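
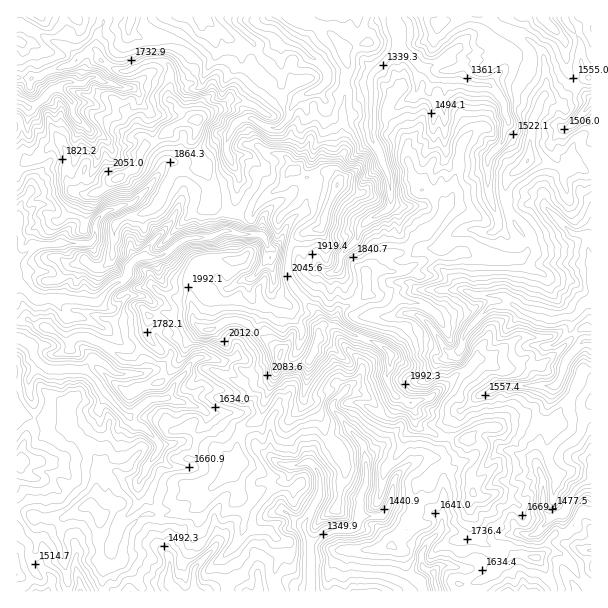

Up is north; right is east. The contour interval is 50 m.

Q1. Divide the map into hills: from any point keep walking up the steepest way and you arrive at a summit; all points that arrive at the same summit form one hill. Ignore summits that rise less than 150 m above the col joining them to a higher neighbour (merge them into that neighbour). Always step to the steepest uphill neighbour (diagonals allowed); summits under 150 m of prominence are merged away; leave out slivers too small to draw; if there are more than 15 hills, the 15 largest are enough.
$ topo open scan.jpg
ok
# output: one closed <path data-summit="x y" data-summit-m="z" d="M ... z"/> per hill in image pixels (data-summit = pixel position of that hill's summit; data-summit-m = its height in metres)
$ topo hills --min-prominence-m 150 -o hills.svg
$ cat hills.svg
<path data-summit="314 353" data-summit-m="2390" d="M591 16l-387 1 24 21 17 11 18 3 7-3 12-12 4 2-4 8 0 37-14 12-15 23 13 8 12 1 4-2 7-9 3-12 8-9 2 0 6 13 13-1 4-9-6-10 7-8 1-3 3 2 9 2 30 2 3 8-2 40 20 47 1 25-5 7-15 7-10 9-5 13-14 15-2 11-7 6-27-1-6-7-2-9-4-3-18-4 16-30-11-14-9 2-8 10-3 19-16 0-21-5-11 6-28 4-23 16-19 0-6 3-7-11 0-9-4-15-9-14-7 0-12 8-2 6 0 12-9 8-24-2 3-17-11-15-7-5-10 0-22 14 1 373 575-1z"/><path data-summit="197 120" data-summit-m="2179" d="M203 16l-36 0-7 7-6 15-4 3 2 28-17 17-13 2-9-4-11-2-6-4-6 0-7 6-17-2-7 6-9 3-8 9-14 8 0 12-12 6 1 92 21-13 10 0 7 5 11 15 0 9-4 8 25 2 9-8 0-12 2-6 12-8 7 0 9 14 4 15 0 9 7 11 6-3 19 0 23-16 28-4 16-6 11-53-14-27 2-13 4-9 8-8 12 0 16-24 14-12 0-37 4-8-4-2-12 12-7 3-18-3-17-11z"/><path data-summit="338 185" data-summit-m="2202" d="M327 78l-1 3-7 8 6 10-4 9-13 1-6-13-2 0-8 9-3 12-11 11-12-1-15-9-11 2-8 8-4 9-2 13 14 27-11 53 16 5 16 0 3-19 8-10 9-2 11 14-16 30 18 4 4 3 2 9 6 7 27 1 7-6 2-11 14-15 5-13 29-20 1-18-5-19-16-38 0-48-10-2-21 0-9-2z"/>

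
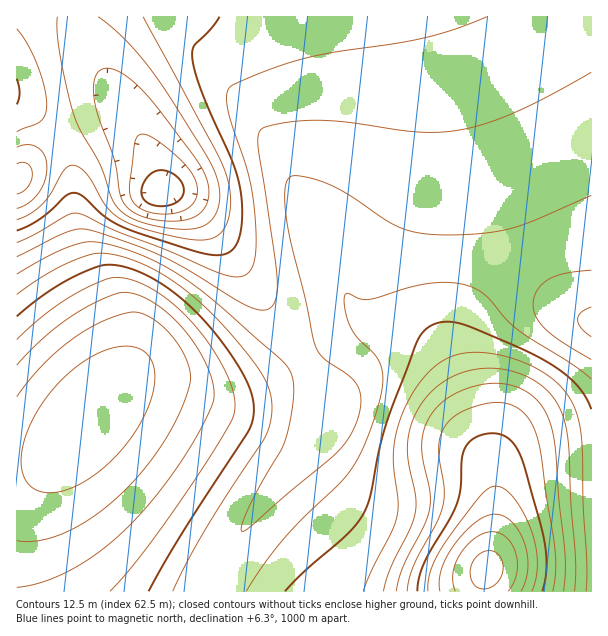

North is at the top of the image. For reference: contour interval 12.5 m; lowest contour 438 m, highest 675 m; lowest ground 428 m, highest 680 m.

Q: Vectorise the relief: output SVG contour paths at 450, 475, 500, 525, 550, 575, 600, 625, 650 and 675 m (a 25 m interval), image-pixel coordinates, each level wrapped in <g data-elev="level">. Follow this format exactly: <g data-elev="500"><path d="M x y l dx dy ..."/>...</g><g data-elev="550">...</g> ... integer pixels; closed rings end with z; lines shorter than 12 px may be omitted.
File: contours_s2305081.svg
<g data-elev="450"><path d="M155 213l-11-3-7-4-5-5-2-7 0-11 4-39 3-7 4-3 6 1 8 4 22 18 14 15 6 14 0 8-2 6-8 9-14 5z"/></g><g data-elev="475"><path d="M17 147l10-2 11 3 6 7 3 12-2 13-6 12-10 11-12 5"/><path d="M98 17l25 21 26 29 22 32 40 65 7 19 1 18-5 15-10 10-9 2-10 1-32-4-22-7-9-6-6-6-6-11-10-30-19-34-8-18-13-60-3-21 0-15"/></g><g data-elev="500"><path d="M17 104l3-11-3-14"/><path d="M220 17l-10 13-16 15-1 5-1 7 3 15 6 18 30 69 8 26 3 19 0 20-3 15-6 10-11 6-15-1-72-22-27-13-24-22-9-4-9 2-17 17-12 9-20 10"/></g><g data-elev="525"><path d="M591 337l-10-10-3-7 3-8 10-5"/><path d="M591 72l-43 24-33 16-29 11-27 7-21 2-21 0-70-10-30-2-32 3-18 3-6 3-3 6 0 12 17 108 2 27-2 18-3 6-5 3-9 1-13-5-59-36-29-15-31-12-37-12-11-1-12 3-49 25"/></g><g data-elev="550"><path d="M173 591l14-30 19-32 61-95 4-14 1-15-2-13-6-14-10-16-19-23-37-39-35-25-16-9-18-7-24-6-9 0-9 2-34 15-36 24"/><path d="M591 379l-20-16-53-33-11-10-21-24-16-10-18-3-23 0-19 4-42 13-8-1-13-6-3 4 0 8 6 21 7 12 19 18 6 13 1 9-1 12-8 30-12 31-12 20-12 14-33 31-20 21-21 27-18 27"/></g><g data-elev="575"><path d="M110 591l24-26 28-38 38-55 27-43 6-12 2-9-1-12-4-13-8-18-11-18-26-32-15-14-15-10-15-8-14-5-9-1-9 2-31 14-30 20-30 27"/><path d="M586 591l1-27-4-58-1-62-3-22-5-17-7-10-7-10-10-8-13-8-30-12-16-4-15-1-21 3-18 10-17 17-15 25-8 22-3 21 0 18 4 33-1 17-5 13-19 36-10 24"/></g><g data-elev="600"><path d="M563 591l2-19 0-21-6-51-4-52-5-25-8-17-12-12-17-8-18-3-21 3-21 9-16 12-10 15-4 13-1 14 8 43 0 17-6 16-21 42-7 24"/><path d="M17 541l22 0 27-9 29-16 27-23 25-28 23-33 16-34 4-15 0-9-2-11-5-10-16-23-11-9-9-5-9-3-7-1-15 4-15 6-30 18-29 25-25 32"/></g><g data-elev="625"><path d="M542 591l4-21-1-24-4-21-17-61-6-14-6-9-9-6-11-2-9 1-9 4-5 5-4 6-3 10-1 27-3 15-8 17-26 45-5 15-2 13"/></g><g data-elev="650"><path d="M521 591l5-10 2-12-1-14-3-12-5-11-7-10-8-6-9-2-9 2-10 6-11 10-11 13-7 12-5 12-3 12 1 10"/></g><g data-elev="675"><path d="M479 588l7 1 6-2 6-5 3-6 2-7-1-8-3-6-5-4-6 0-6 2-6 5-4 6-2 8 1 7 3 6z"/></g>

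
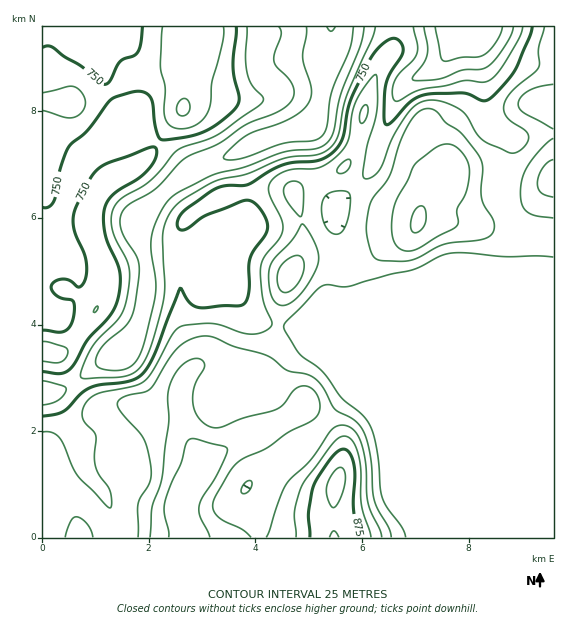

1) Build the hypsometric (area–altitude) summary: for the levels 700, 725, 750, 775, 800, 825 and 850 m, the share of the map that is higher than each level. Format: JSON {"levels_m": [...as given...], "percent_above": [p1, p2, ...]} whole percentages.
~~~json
{"levels_m": [700, 725, 750, 775, 800, 825, 850], "percent_above": [92, 87, 75, 39, 23, 10, 4]}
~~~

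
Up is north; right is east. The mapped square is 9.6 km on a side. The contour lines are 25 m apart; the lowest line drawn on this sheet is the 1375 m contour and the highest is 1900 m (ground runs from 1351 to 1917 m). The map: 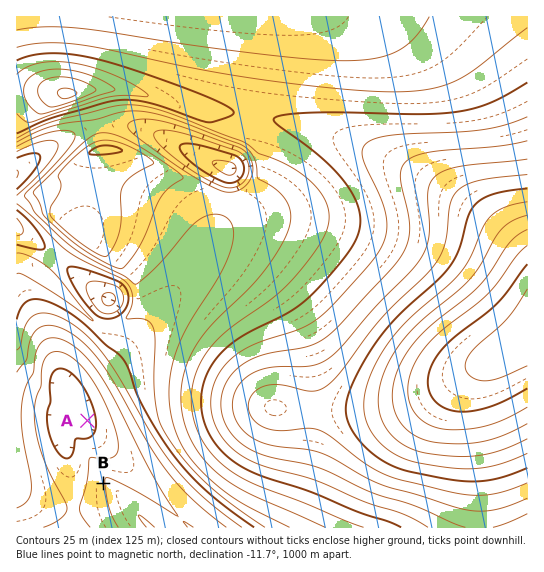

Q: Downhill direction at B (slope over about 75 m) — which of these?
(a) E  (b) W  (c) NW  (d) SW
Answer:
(b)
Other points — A W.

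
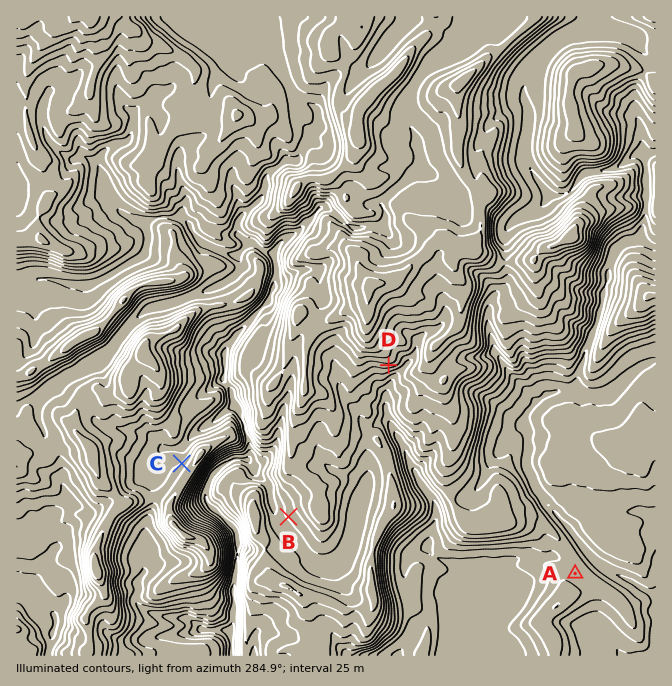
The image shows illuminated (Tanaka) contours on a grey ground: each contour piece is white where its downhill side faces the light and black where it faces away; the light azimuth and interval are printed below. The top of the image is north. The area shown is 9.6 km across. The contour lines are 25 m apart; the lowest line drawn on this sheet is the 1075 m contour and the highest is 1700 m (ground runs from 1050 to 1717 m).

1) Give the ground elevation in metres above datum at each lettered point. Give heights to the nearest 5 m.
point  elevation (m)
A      1135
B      1280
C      1375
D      1415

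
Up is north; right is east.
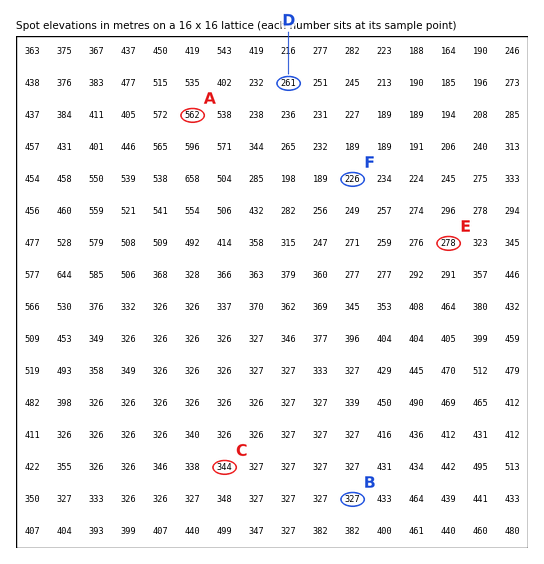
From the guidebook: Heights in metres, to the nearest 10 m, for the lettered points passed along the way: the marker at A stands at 560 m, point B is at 330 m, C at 340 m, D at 260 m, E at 280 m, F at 230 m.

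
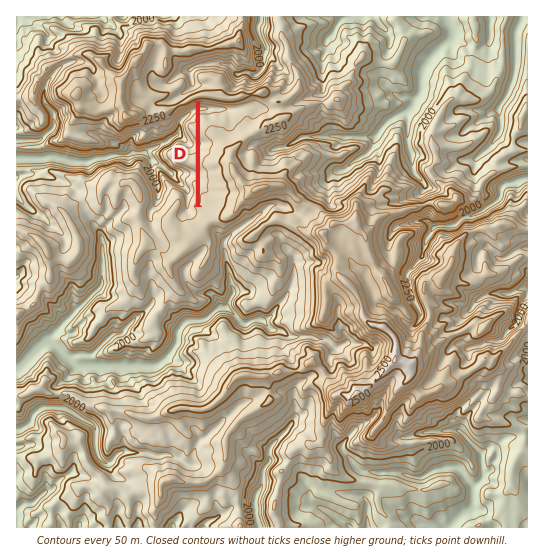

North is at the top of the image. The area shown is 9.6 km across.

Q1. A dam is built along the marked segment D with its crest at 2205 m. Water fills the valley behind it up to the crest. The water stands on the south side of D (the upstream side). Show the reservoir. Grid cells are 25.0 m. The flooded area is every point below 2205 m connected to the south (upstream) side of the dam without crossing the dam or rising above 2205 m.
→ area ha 80.5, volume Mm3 16.43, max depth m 122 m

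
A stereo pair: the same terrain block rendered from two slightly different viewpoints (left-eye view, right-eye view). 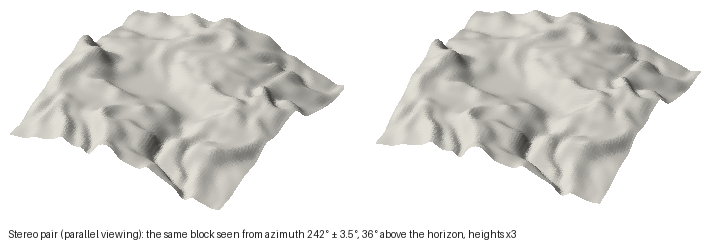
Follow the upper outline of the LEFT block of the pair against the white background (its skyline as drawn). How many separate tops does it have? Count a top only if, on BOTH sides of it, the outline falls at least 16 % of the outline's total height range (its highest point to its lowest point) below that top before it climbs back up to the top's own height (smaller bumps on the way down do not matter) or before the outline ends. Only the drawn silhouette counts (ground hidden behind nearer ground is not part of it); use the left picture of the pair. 1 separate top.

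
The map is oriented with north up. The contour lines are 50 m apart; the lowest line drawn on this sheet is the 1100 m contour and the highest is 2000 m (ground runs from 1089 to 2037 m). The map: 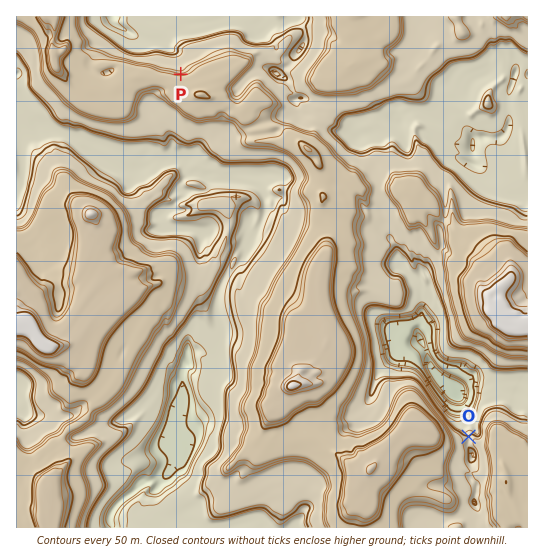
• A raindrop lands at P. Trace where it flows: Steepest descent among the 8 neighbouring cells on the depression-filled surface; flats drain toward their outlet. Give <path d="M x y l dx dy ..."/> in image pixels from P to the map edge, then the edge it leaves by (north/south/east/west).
<path d="M181 74l0-15-10-9-1 0-8-8-4 0-1-1-11 0-1-2-3 0-5-4-20-9-3-3 0-6"/>
exit: north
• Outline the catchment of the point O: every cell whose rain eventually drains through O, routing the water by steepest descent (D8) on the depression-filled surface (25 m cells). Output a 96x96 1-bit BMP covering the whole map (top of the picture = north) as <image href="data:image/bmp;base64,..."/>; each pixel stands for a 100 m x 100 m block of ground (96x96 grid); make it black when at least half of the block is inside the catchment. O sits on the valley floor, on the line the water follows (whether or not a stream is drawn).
<image width="96" height="96" href="data:image/bmp;base64,Qk2+BAAAAAAAAD4AAAAoAAAAYAAAAGAAAAABAAEAAAAAAIAEAAATCwAAEwsAAAIAAAAAAAAA////AAAAAAAAAAAAAAAAAAAAP/AAAAAAAAAAAAAAP/AAAAAAAAAAAAAAP/AAAAAAAAAAAAAAP/AAAAAAAAAAAAAAf/AAAAAAAAAAAAAA//AAAAAAAAAAAAAH//AAAAAAAAAAAAAf//AAAAAAAAAAAAA///AAAAAAAAAAAAB///AAAAAAAAAAAAD///AAAAAAAAAAAAP//+AAAAAAAAAAAA///+AAAAAAAAAAAA///+AAAAAAAAAAAAf//8AAAAAAAAAAAAP//4AAAAAAAAAAAAH+DAAAAAAAAAAAAAD8AAAAAAAAAAAAAAB4AAAAAAAAAAAAAAAgAAAAAAAAAAAAAAAAAAAAAAAAAAAAAAAAAAAAAAAAAAAAAAAAAAAAAAAAAAAAAAAAAAAAAAAAAAAAAAAAAAAAAAAAAAAAAAAAAAAAAAAAAAAAAAAAAAAAAAAAAAAAAAAAAAAAAAAAAAAAAAAAAAAAAAAAAAAAAAAAAAAAAAAAAAAAAAAAAAAAAAAAAAAAAAAAAAAAAAAAAAAAAAAAAAAAAAAAAAAAAAAAAAAAAAAAAAAAAAAAAAAAAAAAAAAAAAAAAAAAAAAAAAAAAAAAAAAAAAAAAAAAAAAAAAAAAAAAAAAAAAAAAAAAAAAAAAAAAAAAAAAAAAAAAAAAAAAAAAAAAAAAAAAAAAAAAAAAAAAAAAAAAAAAAAAAAAAAAAAAAAAAAAAAAAAAAAAAAAAAAAAAAAAAAAAAAAAAAAAAAAAAAAAAAAAAAAAAAAAAAAAAAAAAAAAAAAAAAAAAAAAAAAAAAAAAAAAAAAAAAAAAAAAAAAAAAAAAAAAAAAAAAAAAAAAAAAAAAAAAAAAAAAAAAAAAAAAAAAAAAAAAAAAAAAAAAAAAAAAAAAAAAAAAAAAAAAAAAAAAAAAAAAAAAAAAAAAAAAAAAAAAAAAAAAAAAAAAAAAAAAAAAAAAAAAAAAAAAAAAAAAAAAAAAAAAAAAAAAAAAAAAAAAAAAAAAAAAAAAAAAAAAAAAAAAAAAAAAAAAAAAAAAAAAAAAAAAAAAAAAAAAAAAAAAAAAAAAAAAAAAAAAAAAAAAAAAAAAAAAAAAAAAAAAAAAAAAAAAAAAAAAAAAAAAAAAAAAAAAAAAAAAAAAAAAAAAAAAAAAAAAAAAAAAAAAAAAAAAAAAAAAAAAAAAAAAAAAAAAAAAAAAAAAAAAAAAAAAAAAAAAAAAAAAAAAAAAAAAAAAAAAAAAAAAAAAAAAAAAAAAAAAAAAAAAAAAAAAAAAAAAAAAAAAAAAAAAAAAAAAAAAAAAAAAAAAAAAAAAAAAAAAAAAAAAAAAAAAAAAAAAAAAAAAAAAAAAAAAAAAAAAAAAAAAAAAAAAAAAAAAAAAAAAAAAAAAAAAAAAAAAAAAAAAAAAAAAAAAAAAAAAAAAAAAAAAAAAAAAAAAAAAAAAAAAAAAAAAAAAAAAAAAAAAAAAAAAAAAAAAAAAAAAAAAAAAAAAAAAAAAAAAAAAAAAAAAAAAAAAAAAAAAAAAAAAAAAAAAAAAAAAAAAAAAAAAAAAAAA="/>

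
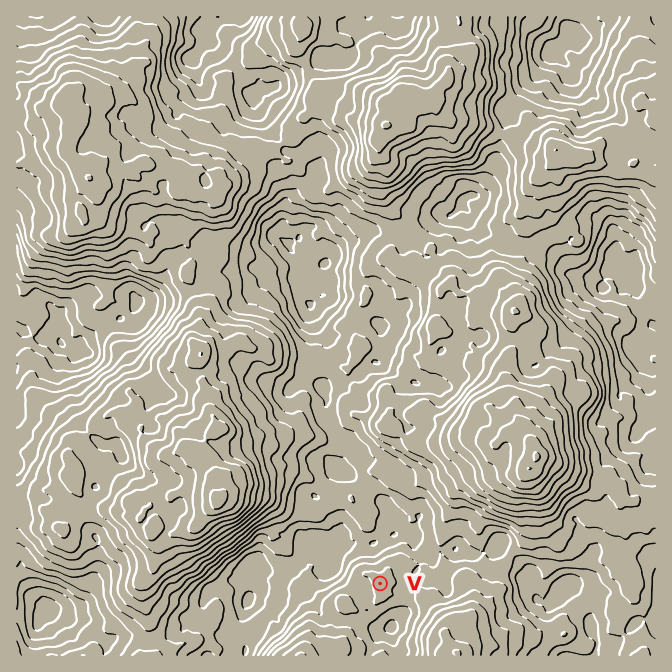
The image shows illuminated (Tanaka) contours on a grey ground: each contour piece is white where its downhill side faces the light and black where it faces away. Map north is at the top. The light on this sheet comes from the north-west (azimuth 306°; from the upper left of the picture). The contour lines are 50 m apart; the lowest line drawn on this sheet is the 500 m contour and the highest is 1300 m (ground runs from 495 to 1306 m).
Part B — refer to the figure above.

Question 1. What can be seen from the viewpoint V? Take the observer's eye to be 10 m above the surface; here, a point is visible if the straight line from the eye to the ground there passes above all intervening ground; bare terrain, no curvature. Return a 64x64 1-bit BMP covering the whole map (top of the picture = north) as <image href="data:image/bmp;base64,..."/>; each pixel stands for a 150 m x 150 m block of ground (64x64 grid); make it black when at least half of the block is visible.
<image width="64" height="64" href="data:image/bmp;base64,Qk0+AgAAAAAAAD4AAAAoAAAAQAAAAEAAAAABAAEAAAAAAAACAAATCwAAEwsAAAIAAAAAAAAA////AAAAAAAAD4AOf/AAAAAHwA/z4AAAAAfgB8HgAAAAB/AAAfAAAAAH+ABg/AAAAAfoAHHcAAAAB+gAPcwAAAAH+AA8+AAAAAP8ABx4AAAAA/wAAGAAAAAD/yAAZnwAAAB/YAA+fAgAAD/gED54AAAAH/44f/gAAAAP//9/+AAAAAf57//4AAAAB/8///AAAAAB/h7/4AAAAAP+P//gAAAAAP5H/4AAAAAB////AAAAAAf//n4AAAAAD3z8AAAAAAABAOAAAAAAAAAAgAAAAAAAAAQAAAAAAAAAAAAAAAAAAAQAAAAAAAAAA+QAAAAAAAA7/gAAAAAAAB/wAAAAAAAAEAAAAAAAAAAAAAAAAAAAAAAAAAAAAAAAAAAAAAAAAAAAAAAAAAAAAAAAAAAAAAAAAAAAAAAAAAAAAAAAAAAAAAAAAAAAAAAAAAAAAAAAAAAAAAAAAAAAAAAAAAAAAAAAB4AAAAAAAAAfwAAAAAAAAH/wAAAAAAAAx/uAAAAAAEBD+OAAAAAAgAD4+AAAAABAAPw8AAAAAAAAzhgAAAAAAAAfHgAAAAAAAA+HEAAAAAAAD8AwAAAAAAAGAGAAAAAAAAQAYAAAAAAAAAAAAAAAAAAAABAAAAAAAAAAAAAAAAAAAAAAAAAAAAAAAAAAAAAAAAgAAAAAAAAACAAAAAAAAAAAAAAAAA=="/>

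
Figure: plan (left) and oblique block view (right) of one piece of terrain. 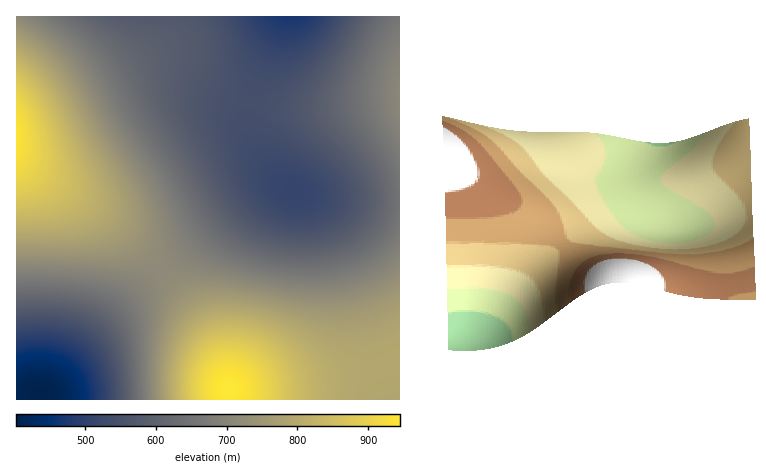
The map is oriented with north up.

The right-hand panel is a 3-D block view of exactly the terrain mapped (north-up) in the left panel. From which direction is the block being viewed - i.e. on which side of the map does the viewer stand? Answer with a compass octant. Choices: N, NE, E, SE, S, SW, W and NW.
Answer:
S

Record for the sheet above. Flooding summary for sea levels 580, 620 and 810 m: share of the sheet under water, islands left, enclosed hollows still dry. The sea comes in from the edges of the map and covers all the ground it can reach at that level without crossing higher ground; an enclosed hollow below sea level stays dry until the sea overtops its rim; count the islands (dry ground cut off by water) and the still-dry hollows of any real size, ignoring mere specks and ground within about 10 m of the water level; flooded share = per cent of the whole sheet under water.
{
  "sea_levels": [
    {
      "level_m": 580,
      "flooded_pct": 28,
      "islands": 0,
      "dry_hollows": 0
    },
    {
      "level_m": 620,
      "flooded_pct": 40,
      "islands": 0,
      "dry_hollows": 0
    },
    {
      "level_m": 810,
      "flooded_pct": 86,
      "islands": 0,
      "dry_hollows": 0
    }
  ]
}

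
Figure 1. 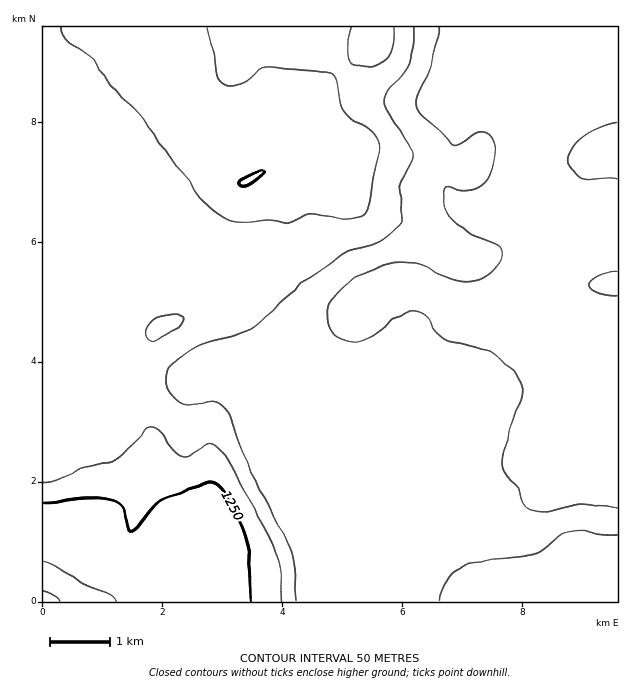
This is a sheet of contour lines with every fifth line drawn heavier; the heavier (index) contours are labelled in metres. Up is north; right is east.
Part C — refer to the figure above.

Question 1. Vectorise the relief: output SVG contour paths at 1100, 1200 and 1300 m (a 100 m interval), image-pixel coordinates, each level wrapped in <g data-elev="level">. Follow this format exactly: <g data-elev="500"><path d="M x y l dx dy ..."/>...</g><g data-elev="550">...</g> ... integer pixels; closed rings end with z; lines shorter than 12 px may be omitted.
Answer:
<g data-elev="1100"><path d="M440 601l1-10 6-11 8-9 12-6 15-4 51-6 9-5 17-14 12-5 12-1 24 4 10 0"/><path d="M617 508l-34-4-44 8-7-1-6-4-11-21-10-14-3-9 6-30 13-33 0-15-8-13-20-18-14-7-25-4-9-3-8-7-11-17-10-5-7 1-8 2-25 20-15 6-12 0-9-3-7-4-4-8-2-7 0-8 7-13 18-17 21-11 22-7 15 0 12 3 26 13 9 3 10 0 11-2 10-5 8-7 4-8 2-7-4-6-29-14-14-10-9-14-4-12 2-6 4-3 15 3 7 0 9-3 6-5 6-10 3-12 0-13-3-10-4-5-6-1-8 3-13 10-6 1-17-17-15-13-6-9 1-10 11-23 5-18 5-18 0-10"/><path d="M617 271l-9 0-8 3-7 5-3 6 1 4 7 4 9 3 10 0"/></g><g data-elev="1200"><path d="M282 601l-2-33-6-19-41-81-12-17-7-7-6 0-17 11-9 2-7-5-17-22-4-3-5 0-4 3-15 19-14 10-10 4-24 5-26 12-13 2"/><path d="M151 340l9-1 12-8 10-9 1-6-5-2-9 1-9 2-8 4-5 6-1 6 0 4z"/><path d="M63 27l-1 6 4 7 29 21 18 27 31 32 55 76 9 11 12 8 10 6 9 2 32-2 16 2 24-9 38 5 9-1 6-3 4-5 2-8 3-28 6-23 0-7-3-7-5-6-21-14-6-6-4-9-4-20-3-6-4-3-7-2-54-4-8 2-19 15-8 2-7-1-6-4-3-6-4-27-5-21"/><path d="M351 27l-3 24 1 9 4 4 11 2 15-3 10-8 4-10 0-18"/></g><g data-elev="1300"><path d="M117 601l-3-4-4-3-27-11-30-18-10-4"/></g>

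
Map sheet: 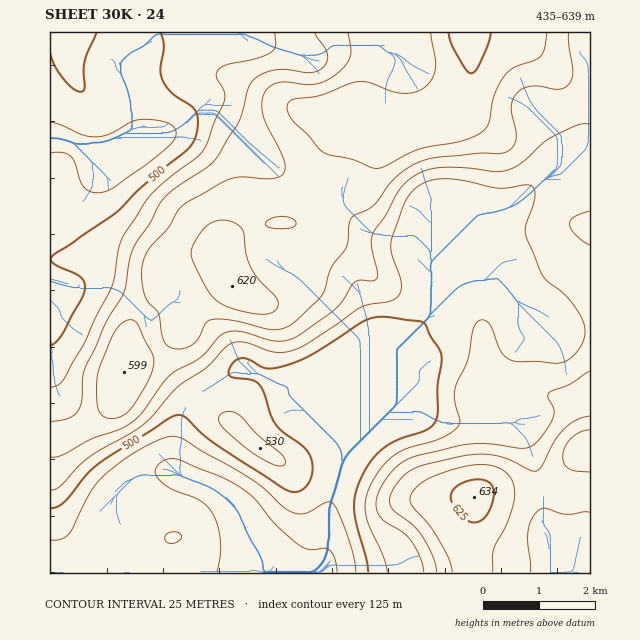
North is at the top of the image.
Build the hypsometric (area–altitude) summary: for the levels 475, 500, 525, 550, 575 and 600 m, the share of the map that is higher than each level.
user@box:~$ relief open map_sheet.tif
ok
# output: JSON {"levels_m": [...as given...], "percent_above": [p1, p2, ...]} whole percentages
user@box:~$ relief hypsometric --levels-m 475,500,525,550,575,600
{"levels_m": [475, 500, 525, 550, 575, 600], "percent_above": [89, 74, 55, 40, 28, 11]}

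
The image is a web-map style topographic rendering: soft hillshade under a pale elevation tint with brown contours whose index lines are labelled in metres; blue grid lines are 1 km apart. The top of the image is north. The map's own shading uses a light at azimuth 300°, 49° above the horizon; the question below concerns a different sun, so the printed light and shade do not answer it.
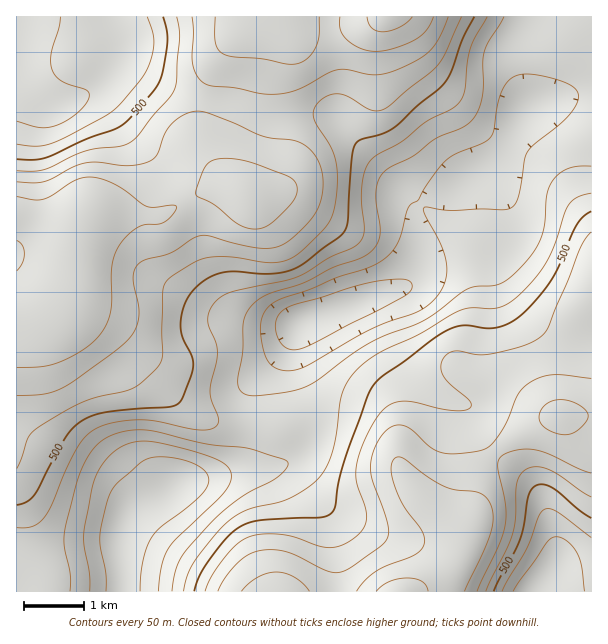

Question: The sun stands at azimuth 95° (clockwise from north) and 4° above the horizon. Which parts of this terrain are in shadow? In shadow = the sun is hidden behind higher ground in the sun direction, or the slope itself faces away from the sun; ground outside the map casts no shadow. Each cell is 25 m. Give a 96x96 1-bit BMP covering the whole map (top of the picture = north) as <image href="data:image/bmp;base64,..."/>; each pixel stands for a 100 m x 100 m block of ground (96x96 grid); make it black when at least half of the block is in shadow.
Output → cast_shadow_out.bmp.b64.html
<image width="96" height="96" href="data:image/bmp;base64,Qk2+BAAAAAAAAD4AAAAoAAAAYAAAAGAAAAABAAEAAAAAAIAEAAATCwAAEwsAAAIAAAAAAAAA////AAAAAAAAAH///AAH/AAAAAAAD////AA//gAAAAAB/////gA//gAAAAwH/////gAf/gAAAB4D/////gAf/gAAAD8D/////wAP/gAAAD8B/////wAP/wAAAD8A/////wAP//AAAD8A/////wAf//AAAD8Af////wA///AAAH8AP////wB//+AAAH8AH////wD//8AAAH8AD////wf//8AAAP8AB////////8AAAP8AA////////4AAAf4AAP///////4AAAf4AAP///////4AAAf4AAP///////wAAAfwAAP///////wAAA/wAAP///////gAAAfwAAH///////gAAAfgAAH///////gAAAPAAAH///////gAAAEAAAD///////gAAAAAAAB///////gAAAAAAAAf//////gAAAAAAAAAAP////gABwAAAAAAAH////gAH+AAAAAAAD////gAf/gAAAAAAB////gA//gAAAAAAA////gB//wAAAAAAAf///AB//wAAAAAAAP///AB//wAAAAAAAH///AAP/gAAAAAAAH//+AAAfAAAAAAAAH//+AAAAAAAAAAAAH//+AAAAAAAAAAAAH///PwAAAAAAAAAAH////4AAAAAAAAAAD////4AAAAAAAAAAH////4AAAAAAAAAAH////8AAAAAAAAAAH////8AAAAAAAAAAD////+AEAAAAAAAAD/////A/gAAAAAAAB/////D/4AAAAAAAA/////H/+AAAAAAAAP///////AAAAAAAAA///////gAAAAAAAAH//////wAAAAAAAAD//////4AAAAAAAAA//////4AAAAAAAAAf/////8AAAAAAAAAH/////8wAAAAAAAAD/////94AAAAAAAAB/////94AAAAAAAAA/////88AAAAAAAAA/////8cAAAAAAAAAf////8AAAAAAAAAAP////8AAAAAAAAAAP////8AAAAAAAAAAH////8AAAAAAAAAAB////8DAAAAAAAAAAP///8HgAAAAAAAAAH///8PgAAAAAAAAAB///wfwAAAAAAAAAA///A/wAAAAAAAAAAP/+D/wAAAAAAAAAAH/+D/4AAAAAAAAAAD/8D/4AAAAAAAAAAA/8D/8AAAAAAAAAAAP4D/8AAAAAAAAAAABwD/+B/gAAAAAAAAAAD/+f/gAAAAAAAAAYD////gAAAAAAAAA+D////gAAAAAAAAB/j////gAAAAAAAAB/z////gAAAAAAAAB/z////gAAAAAAAAB/7////wAAAAAAAAA/7////wAAAAAAAAAfz////4AAAAAAAAAAD////4AAAAAAAAAAD////8AAAAAAAAAAD////8AAAAAAAAAAD////+AAAAAAAAAAD////+AAAAAAAAAAD/////AAAAAAAAAAD/////gAAAAAAAAAD/////gAAAAAAAAAD/////wAAAAAAAAAD/////wAABwAAAAAD/////wAAH4AAAAAD/////wAAP8AAAAAD/////wAAf8AAAAAA="/>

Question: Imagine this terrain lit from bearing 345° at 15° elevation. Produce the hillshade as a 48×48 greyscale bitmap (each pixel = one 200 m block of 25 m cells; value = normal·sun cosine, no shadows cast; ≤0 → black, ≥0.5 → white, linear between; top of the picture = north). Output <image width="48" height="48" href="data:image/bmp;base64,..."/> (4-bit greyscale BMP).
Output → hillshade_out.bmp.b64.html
<image width="48" height="48" href="data:image/bmp;base64,Qk32BAAAAAAAAHYAAAAoAAAAMAAAADAAAAABAAQAAAAAAIAEAAATCwAAEwsAABAAAAAAAAAAAAAAABEREQAiIiIAMzMzAERERABVVVUAZmZmAHd3dwCIiIgAmZmZAKqqqgC7u7sAzMzMAN3d3QDu7u4A////AHiHd2d4mavMzLqqqqqrzNy6mGQgAkaJiHiId3eImqvN3LuqqqqrzN3LmHUxATZ4iHd4h3iJmrvN3cy7u7u7zMzLqYZCASVnh3d3d3eJmrzd7t3MzLu7u7uqmYdTESRWZmZndmeJqrzd7u3dzLu7u6mIiIhkMjRVVVVWZmZ4mrzd7u7tzLqqqph3eIh2RERVRERVZVZ4mrzN7u7ty6qZmId3iJmHZVVURERVVVVneKvM3d3dzLqYh3d3iZmYdlVERVVVVVVWZ4mru8y7u7qYh3eImaqpdkRERVVURVVVZmd4iZmaq7upiIiJqqqpdUM0RWZURERVVUREVneIiau7qZmZqqqYdTM0RXZUQzNEQyESJFZmd4mru6qaqqqYdUM0VndlQyIiIRABJFZmZnirzLuqmqqph1RVZnZlQiEAABEjRWd3d3iavMuqmqqqmHZmd2ZUMiEAASNWeIiIiIiJq8y6qZmqqZiIeFVEQzIiI0VniJmaqZmZq7u6mZiJmqqZmURERERERVZneImqu6qZqrupmId4mqu7qlVERFVmZmZmZ3irzMu6qqqpiHeImau7u1VUREVmZmZmZmeazMzMy7upmIiZmqu7u2ZVRERWZneHdmeJvN3d3cy7qZmqqqqqqnZlVERVZniIh3d5q83e7u3dy6qruqmZiHd2ZVVWZneIh3Z3mrvN7u7//su7y6mYd3d3dmZmZmZ3d2ZVZ4mrze7//+zMzLqYdoiId3Z3d2ZmZlQyI0Z5q8ze7+3MzMupd5mYh3d3d2ZVVUMQABNFeJqrzdzLzMy6h6mYiHd3d2VURDIAAAASNGeJq7u7vMzLqKmYh3dmZVREMzIQAAABEkVniZmZq8zLqZmYh3ZlVEREMiIRAAAAETRneIiImrzMuoiIh3ZlVEREMyIjIhERIjVmeIiIiau8u3iIh3ZmZVRERDNEQyIzRVZneIiImZq7zHiZiHdmd2VVVVVVVDNFZnd3eJmZmZmrzImZmId3iIdmZmZmVURWZ3d3iZqpmZmavKq7qZmImZh3d3d3ZlVVZ3d3iZqqmZmavN3cy6qqmZmIiIiIh2ZVVmZneImZmZmqvO7u7cy7qqmYiZmZmIdmVVVWZ3iIiJmqq+///tzLupmZmaqqqZh2VDRFVWZ3iJmqmd7//+3MupiZmqqqqpmHVDM0RVVWeJmpmMzf/+3MupmZmqqqqqmHVDI0RERWeaqqmbvN7u3Mu6qqqpmZmZmHZDMzM0RWeau7qaqqvN3MzLuqmZiIiId2ZUQzNERWeJqqqpmImrvMzMupiId3ZmZmZlRDREVVZ3iJmph3eJq7zLqYd3ZmVURFVlVDRFZmVWZniIh3Z3mru7mHZWZlVENFVVVDNFZmZVVWZ4iHd3iau6mHZVVVVURFVURDM0ZnZmVmZ4iIiIiJqqqYdlVmZlVVVERDM0Rmd3d3d4iZmIiImaqZh2Znd3ZmVDMzMzNFZ4iHd4iJiIiIiJmZiHd3d3d3ZUMzMzI0Z4iIh4iIiIiHeIiZmIiIiHiIdlQ0QzIjVoiIhw=="/>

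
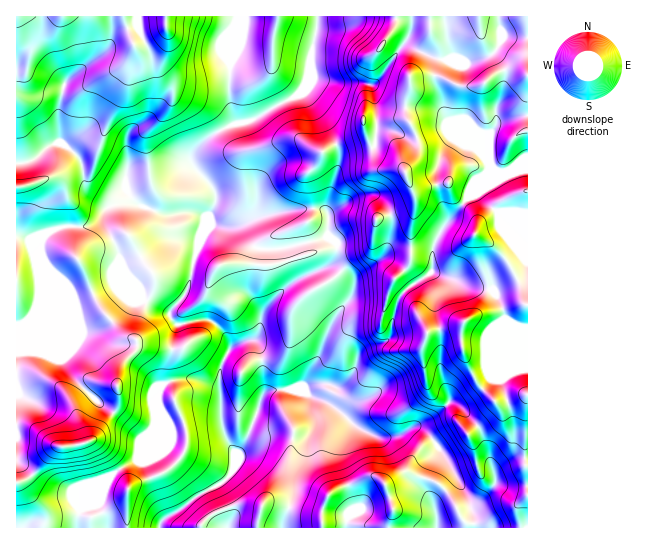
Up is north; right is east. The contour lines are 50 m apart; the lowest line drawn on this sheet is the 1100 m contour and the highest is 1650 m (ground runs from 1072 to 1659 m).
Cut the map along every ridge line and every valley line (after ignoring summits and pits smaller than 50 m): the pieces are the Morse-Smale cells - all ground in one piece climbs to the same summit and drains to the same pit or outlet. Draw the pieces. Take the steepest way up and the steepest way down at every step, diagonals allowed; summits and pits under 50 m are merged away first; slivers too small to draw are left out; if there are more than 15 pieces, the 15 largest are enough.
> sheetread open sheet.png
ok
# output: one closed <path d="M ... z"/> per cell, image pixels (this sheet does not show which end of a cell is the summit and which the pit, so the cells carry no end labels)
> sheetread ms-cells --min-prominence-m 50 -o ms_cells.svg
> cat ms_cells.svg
<path d="M527 16l-209 0-7 39-2 22-5 12-7 7-47 25-16 3-17 8-16 12-8 9-2 9 21 25 4 14-17 41-12 49-18 22 4 9 4 3-4 10-1 22-3 6 0 8 4 10-10 3-4 5-2 14 8 18 6 7 26-8 24 1 3 13 11 19 0 14-13 16-21 10-16 14-19 10-5 5 0 6 122-1 10-33 2-24 21-52-3-19-10-8-6-1 24-6 20 3 12-14 6-20 11-6 16-6 5-4 1-16 8-24 7-9 25-17 0-18 3-11 9-16 23-28 20-17 27-10 14-2z"/><path d="M237 16l-221 1 0 145 14-1 16-13 11-5 6 1 12 9 8 13 4 23 24 17-7 7 0 9 11 20 6 25 7 15 13 13 2 5 26 13 18-22 12-49 17-41-4-14-19-20-2-9 8-12 10-9 27-14-7-25 0-27 2-33 6-16z"/><path d="M103 213l-9 11-8 3-23 0-9 2-11 8-3 6 0 8 4 10-1 36-10 18-7 8-10 3 1 202 60 0 3-18 5-2 16-17 4-9 10-10 24-14 5-15 11-16 6-16-4-8 2-14 4-5 10-3-4-10 0-8 3-6 1-22 4-10-10-13-24-12-2-5-13-13-7-15-6-25-10-16z"/><path d="M433 272l-30 21-7 13-5 31-10 7-20 7-4 6-4 16-12 14-20-3-24 6 6 1 12 8 15 5 24 21 24 12 20-1 33-17 18-16 5 0 25 24 9 23 6 23 7-8 9-5 18-3 0-92-8-10-7-13-9-24-3-13-10-16-24-2-14-8z"/><path d="M314 397l-2 1 4 19-1 8-20 45-2 24-10 33 152 1 2-7-2-20 20-20 1-4-25-40-10-9-6-1-22 10-19-1-20-11-24-21z"/><path d="M527 169l-13 2-27 10-18 15-28 34-6 12-3 11 0 18 2 2 19 6 14 8 24 2 4 4 6 12 3 13 9 24 7 13 7 9z"/><path d="M161 412l-6 15-11 16-5 15-24 14-10 10-4 9-16 17-5 2-3 9 1 9 81 0 7-11 19-10 16-14 21-10 9-9 4-7 0-14-11-19-3-13-24-1-26 8z"/><path d="M454 403l-5 0-18 16-15 7 15 11 25 40-1 4-20 20 2 20-1 6 91 1 1-70-9-1-9 3-9 5-7 8-6-23-9-23z"/><path d="M317 16l-80 1 0 5-6 16-2 33 0 27 4 20 4 6 13-3 11-5 13-9 23-11 7-7 5-12 2-22 6-28z"/><path d="M61 143l-11 2-20 16-14 2 1 74 14 3 32-13 23 0 12-6 6-10 7-5-24-17-7-30z"/><path d="M42 236l-11 4-15-2 1 87 9-2 7-8 10-18 1-36-4-10z"/>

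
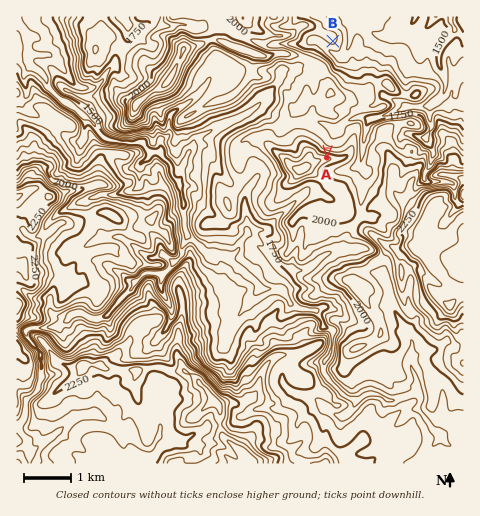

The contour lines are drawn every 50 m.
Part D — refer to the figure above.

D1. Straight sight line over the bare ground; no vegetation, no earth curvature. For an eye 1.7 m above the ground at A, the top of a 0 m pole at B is out of sight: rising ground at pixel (329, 108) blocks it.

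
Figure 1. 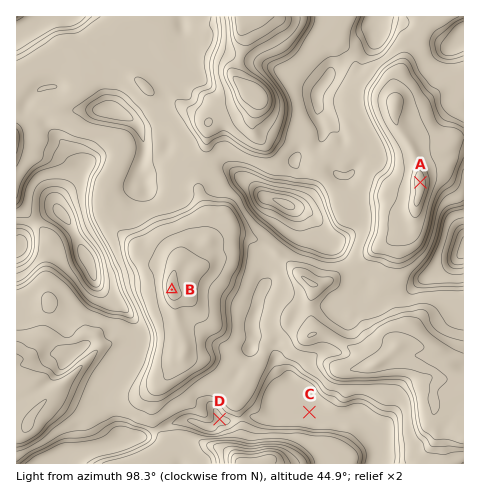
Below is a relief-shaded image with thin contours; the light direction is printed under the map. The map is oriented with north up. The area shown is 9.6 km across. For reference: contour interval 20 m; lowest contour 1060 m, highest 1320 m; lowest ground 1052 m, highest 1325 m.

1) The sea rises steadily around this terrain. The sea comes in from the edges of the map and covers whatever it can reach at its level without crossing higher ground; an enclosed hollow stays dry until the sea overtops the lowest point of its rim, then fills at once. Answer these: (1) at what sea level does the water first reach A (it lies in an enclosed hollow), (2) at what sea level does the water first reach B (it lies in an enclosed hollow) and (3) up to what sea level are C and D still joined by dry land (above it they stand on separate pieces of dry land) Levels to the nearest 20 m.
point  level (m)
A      1140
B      1180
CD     1220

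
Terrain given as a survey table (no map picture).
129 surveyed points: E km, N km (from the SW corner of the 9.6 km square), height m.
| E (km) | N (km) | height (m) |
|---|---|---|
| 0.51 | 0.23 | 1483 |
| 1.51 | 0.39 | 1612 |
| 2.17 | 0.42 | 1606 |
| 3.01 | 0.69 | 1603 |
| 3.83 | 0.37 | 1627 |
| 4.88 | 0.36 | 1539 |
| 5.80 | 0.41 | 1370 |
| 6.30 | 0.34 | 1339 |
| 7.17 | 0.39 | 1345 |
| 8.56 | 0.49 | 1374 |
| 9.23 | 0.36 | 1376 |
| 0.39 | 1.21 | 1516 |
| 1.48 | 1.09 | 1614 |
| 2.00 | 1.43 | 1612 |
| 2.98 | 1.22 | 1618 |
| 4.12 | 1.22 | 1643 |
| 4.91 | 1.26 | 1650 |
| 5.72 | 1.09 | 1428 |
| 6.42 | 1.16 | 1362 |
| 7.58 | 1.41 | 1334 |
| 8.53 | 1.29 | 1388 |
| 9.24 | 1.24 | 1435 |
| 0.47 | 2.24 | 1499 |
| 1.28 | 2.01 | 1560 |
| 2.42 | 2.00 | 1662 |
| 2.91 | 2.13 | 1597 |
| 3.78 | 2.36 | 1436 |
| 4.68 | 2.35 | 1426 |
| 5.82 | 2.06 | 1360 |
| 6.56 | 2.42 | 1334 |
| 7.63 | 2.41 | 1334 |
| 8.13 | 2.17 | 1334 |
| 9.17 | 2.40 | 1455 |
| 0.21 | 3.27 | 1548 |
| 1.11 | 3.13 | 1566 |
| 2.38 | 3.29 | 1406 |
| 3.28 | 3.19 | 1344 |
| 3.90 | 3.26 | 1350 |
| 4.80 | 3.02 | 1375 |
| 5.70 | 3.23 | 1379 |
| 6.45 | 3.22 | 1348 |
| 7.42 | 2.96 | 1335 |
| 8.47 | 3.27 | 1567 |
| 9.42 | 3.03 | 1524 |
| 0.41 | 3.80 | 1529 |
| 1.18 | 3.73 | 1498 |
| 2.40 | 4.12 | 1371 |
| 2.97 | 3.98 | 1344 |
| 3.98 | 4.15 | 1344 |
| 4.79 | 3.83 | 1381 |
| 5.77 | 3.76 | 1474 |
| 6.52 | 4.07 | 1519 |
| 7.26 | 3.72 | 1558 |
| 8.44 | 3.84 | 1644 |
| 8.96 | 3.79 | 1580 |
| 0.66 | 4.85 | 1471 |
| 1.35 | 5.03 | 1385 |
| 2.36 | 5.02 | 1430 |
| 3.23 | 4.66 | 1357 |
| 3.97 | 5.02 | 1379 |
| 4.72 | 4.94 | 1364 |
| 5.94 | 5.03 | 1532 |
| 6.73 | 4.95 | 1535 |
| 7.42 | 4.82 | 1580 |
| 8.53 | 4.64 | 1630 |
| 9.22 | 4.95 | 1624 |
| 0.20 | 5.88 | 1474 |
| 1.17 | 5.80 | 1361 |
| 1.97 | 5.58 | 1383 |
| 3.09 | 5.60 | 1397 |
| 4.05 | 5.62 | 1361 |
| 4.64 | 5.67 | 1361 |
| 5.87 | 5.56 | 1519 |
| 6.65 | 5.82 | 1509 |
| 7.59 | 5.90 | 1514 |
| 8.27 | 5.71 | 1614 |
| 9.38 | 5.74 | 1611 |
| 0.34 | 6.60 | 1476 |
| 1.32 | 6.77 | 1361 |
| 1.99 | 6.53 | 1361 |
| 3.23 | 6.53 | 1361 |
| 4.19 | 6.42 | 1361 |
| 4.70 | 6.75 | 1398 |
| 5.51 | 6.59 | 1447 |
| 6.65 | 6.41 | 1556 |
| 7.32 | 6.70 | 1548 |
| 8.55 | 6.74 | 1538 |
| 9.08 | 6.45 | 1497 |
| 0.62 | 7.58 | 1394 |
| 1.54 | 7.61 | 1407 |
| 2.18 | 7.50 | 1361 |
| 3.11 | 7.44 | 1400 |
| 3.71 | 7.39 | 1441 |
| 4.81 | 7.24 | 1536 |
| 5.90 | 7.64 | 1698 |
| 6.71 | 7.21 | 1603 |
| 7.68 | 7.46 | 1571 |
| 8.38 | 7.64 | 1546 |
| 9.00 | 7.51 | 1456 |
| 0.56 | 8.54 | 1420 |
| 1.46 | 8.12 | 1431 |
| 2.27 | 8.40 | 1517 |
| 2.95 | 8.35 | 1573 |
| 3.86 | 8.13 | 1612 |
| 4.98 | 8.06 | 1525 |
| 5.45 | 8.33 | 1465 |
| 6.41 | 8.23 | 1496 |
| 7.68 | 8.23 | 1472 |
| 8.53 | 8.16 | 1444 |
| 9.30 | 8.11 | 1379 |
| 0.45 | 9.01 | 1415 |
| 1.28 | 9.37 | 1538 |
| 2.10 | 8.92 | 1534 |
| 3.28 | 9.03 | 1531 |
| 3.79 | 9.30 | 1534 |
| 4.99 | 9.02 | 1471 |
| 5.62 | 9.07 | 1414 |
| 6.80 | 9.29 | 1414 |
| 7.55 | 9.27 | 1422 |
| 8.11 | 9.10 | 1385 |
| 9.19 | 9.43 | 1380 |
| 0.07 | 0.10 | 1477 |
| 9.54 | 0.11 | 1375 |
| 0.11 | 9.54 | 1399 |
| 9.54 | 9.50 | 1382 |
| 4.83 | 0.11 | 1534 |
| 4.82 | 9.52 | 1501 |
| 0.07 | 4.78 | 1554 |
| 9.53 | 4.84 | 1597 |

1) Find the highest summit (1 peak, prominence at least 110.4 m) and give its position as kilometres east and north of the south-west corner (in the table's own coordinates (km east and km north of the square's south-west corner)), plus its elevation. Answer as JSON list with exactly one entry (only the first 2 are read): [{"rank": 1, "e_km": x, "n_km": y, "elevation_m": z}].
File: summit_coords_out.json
[{"rank": 1, "e_km": 5.99, "n_km": 7.56, "elevation_m": 1701}]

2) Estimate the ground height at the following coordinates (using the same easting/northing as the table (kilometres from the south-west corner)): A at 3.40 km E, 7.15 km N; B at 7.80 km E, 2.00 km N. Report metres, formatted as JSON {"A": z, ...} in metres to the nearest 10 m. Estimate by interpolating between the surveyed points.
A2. {"A": 1400, "B": 1330}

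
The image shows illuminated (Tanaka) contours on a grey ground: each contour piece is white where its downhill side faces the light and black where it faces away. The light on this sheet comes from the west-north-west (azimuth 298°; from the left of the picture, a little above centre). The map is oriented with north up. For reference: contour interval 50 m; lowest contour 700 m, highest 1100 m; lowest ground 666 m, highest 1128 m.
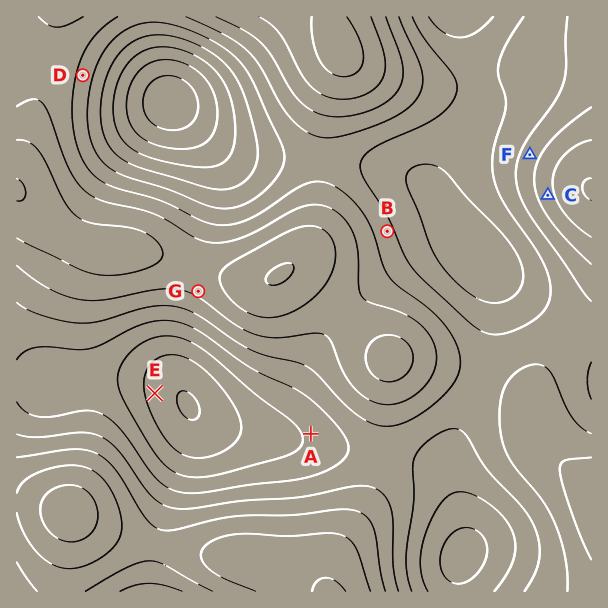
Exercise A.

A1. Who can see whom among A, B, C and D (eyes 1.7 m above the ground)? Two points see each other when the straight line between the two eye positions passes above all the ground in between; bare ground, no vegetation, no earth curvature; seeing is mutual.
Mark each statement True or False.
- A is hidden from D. True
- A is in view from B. False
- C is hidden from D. False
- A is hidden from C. True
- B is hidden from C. False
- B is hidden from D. True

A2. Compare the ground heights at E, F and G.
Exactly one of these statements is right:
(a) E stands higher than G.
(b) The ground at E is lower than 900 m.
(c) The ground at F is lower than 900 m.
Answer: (b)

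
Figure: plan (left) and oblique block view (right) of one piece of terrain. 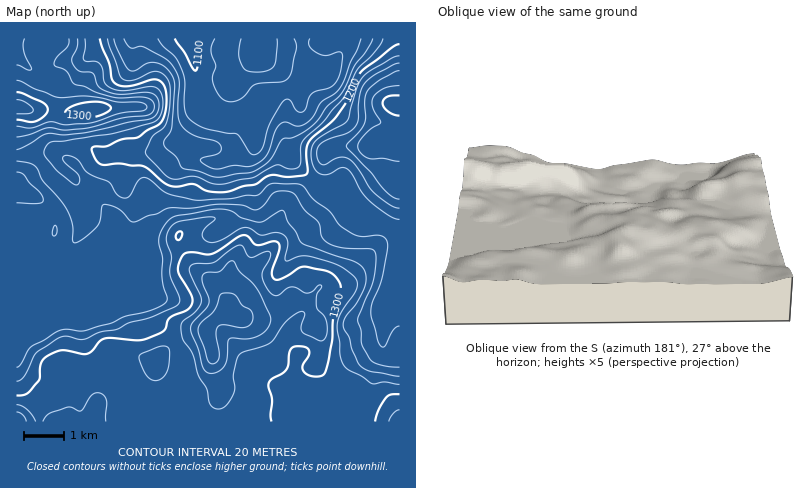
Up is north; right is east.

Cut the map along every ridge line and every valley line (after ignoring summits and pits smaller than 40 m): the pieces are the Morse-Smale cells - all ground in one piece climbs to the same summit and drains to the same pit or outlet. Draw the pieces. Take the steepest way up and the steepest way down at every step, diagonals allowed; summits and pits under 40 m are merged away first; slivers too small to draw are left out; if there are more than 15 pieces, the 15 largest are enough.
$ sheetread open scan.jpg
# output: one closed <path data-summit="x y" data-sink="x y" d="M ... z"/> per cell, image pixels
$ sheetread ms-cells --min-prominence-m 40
<path data-summit="226 312" data-sink="190 38" d="M344 38l-154 0 8 48 14 26-10 4-18 24-16 4-16 8-30-1-12 5-6 0-12-8-12-2-22 1-12 6-30 3 0 110 26-11 20 3 4 10 1 18 15 34 4 38 4 5 30 15 5 4 7 16 0 24 228 0 5-26 8-16 2-14 8-14 1-28 11-28 0-34 4-26-9-9-22-8-16-14-28-14-31-31-5-14 0-12 12-26 0-14-9-6 5-7 36-14 10-17z"/><path data-summit="16 106" data-sink="190 38" d="M188 38l-172 0 0 116 30-1 12-6 22-1 12 2 12 8 6 0 12-5 30 1 16-8 16-4 15-22 13-6-14-26z"/><path data-summit="400 106" data-sink="190 38" d="M400 38l-56 0-2 12-10 17-36 14-5 7 9 6 0 14-12 26 3 24 25 26 12 10 24 11 16 14 16 5 14 9 2-1z"/><path data-summit="16 422" data-sink="190 38" d="M48 255l-8 1-24 10 0 156 114 0 2-24-4-10-8-10-20-9-13-9-5-40-15-34-1-18-4-11z"/><path data-summit="400 422" data-sink="190 38" d="M400 233l-5 29 0 34-11 28-1 28-7 10-3 18-8 16-5 26 40 0z"/>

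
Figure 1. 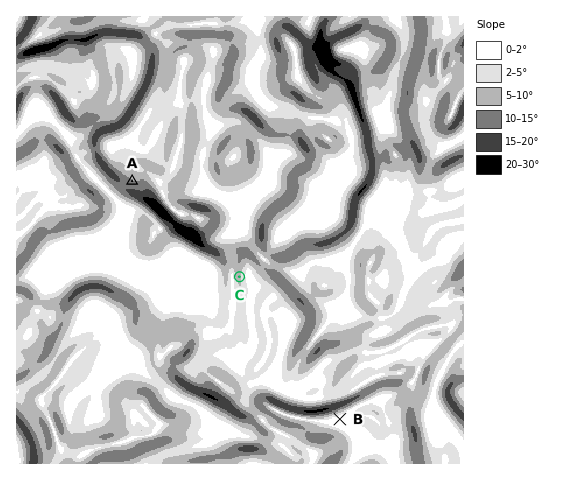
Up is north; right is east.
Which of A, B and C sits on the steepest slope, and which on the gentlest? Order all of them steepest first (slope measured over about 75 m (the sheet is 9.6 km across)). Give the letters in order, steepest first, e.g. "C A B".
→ A C B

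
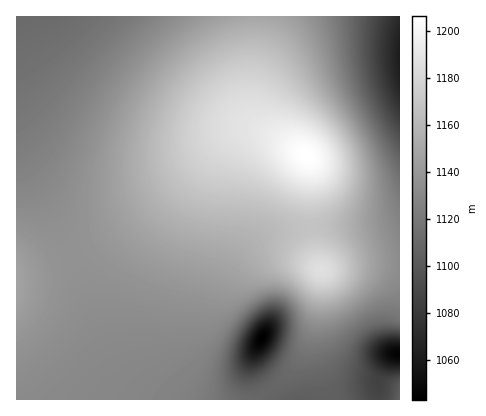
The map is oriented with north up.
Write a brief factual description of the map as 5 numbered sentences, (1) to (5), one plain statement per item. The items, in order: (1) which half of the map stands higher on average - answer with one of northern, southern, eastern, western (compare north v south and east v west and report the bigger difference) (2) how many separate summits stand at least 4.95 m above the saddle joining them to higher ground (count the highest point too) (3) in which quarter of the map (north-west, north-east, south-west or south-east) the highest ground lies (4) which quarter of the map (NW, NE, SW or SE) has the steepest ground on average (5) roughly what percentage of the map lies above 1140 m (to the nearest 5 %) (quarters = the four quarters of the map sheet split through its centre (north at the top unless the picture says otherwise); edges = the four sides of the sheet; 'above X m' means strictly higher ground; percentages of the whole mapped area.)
(1) On average the northern half of the map is the higher ground.
(2) 4 summits rise at least 4.95 m above their surroundings.
(3) Look to the north-east quarter for the highest ground.
(4) The steepest ground, on average, is in the south-east quarter.
(5) About 45 % of the map lies above 1140 m.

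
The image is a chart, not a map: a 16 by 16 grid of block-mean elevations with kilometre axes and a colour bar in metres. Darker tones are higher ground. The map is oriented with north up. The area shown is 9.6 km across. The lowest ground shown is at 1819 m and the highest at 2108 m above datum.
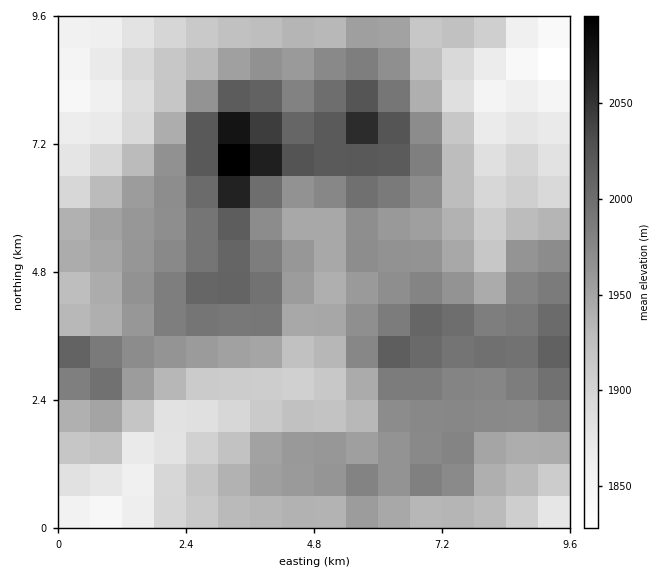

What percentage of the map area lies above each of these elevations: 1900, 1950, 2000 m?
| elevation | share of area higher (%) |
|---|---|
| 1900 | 82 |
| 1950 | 50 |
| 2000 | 13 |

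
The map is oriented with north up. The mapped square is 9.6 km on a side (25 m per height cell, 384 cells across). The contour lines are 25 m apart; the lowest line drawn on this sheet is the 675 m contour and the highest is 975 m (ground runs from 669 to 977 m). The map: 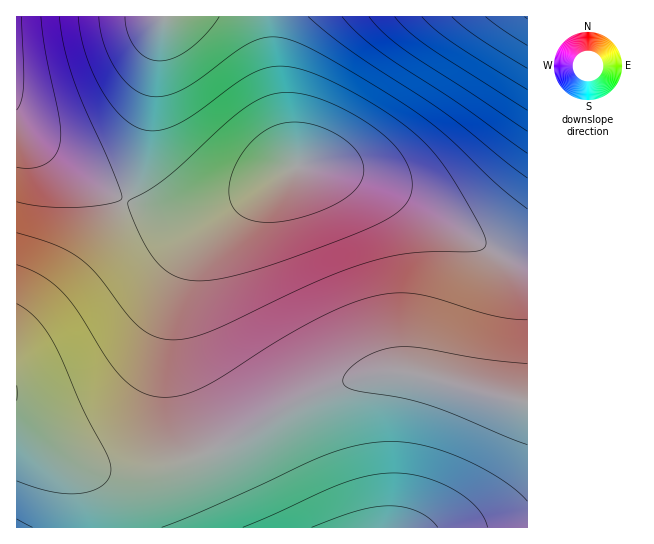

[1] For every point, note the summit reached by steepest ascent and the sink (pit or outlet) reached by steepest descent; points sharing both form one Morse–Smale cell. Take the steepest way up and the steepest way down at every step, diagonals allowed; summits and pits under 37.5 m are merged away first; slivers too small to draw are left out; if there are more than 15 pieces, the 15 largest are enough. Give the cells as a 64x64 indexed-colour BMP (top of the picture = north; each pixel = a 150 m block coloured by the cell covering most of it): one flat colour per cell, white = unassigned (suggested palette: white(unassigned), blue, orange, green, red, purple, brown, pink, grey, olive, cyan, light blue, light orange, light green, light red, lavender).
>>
<image width="64" height="64" href="data:image/bmp;base64,Qk12CAAAAAAAAHYAAAAoAAAAQAAAAEAAAAABAAQAAAAAAAAIAAATCwAAEwsAABAAAAAAAAAA////ALR3HwAOf/8ALKAsACgn1gC9Z5QAS1aMAMJ34wB/f38AIr28AM++FwDox64AeLv/AIrfmACWmP8A1bDFADMzMzMzMzMzMzMzMzMzMzMzMzMzMzMzMzMzMzMzMzMzMzMzMzMzMzMzMzMzMzMzMzMzMzMzMzMzMzMzMzMzMzMzMzMzMzMzMzMzMzMzMzMzMzMzMzMzMzMzMzMzMzMzMzMzMzMzMzMzMzMzMzMzMzMzMzMzMzMzMzMzMzMzMzMzMzMzMzMzMzMzMzMzMzMzMzMzMzMzMzMzMzMzMzMzMzMzMzMzMzMzMzMzMzMzMzMzMzMzMzMzMzMzMzMzMzMzMzMzMzMzMzMzMzMzMzMzMzMzMzMzMzMzMzMzMzMzMzMzMzMzMzMRERERMzMzMzMzMzMzMzMzMzMzMzMzMzMzMzMzMzMxERERERERETMzMzMzMzMzMzMzMzMzMzMzMzMzMzMzMRERERERERERETMzMzMzMzMzMzMzMzMzMzMzMzMzMzMRERERERERERERETMzMzMzMzMzMzMzMzMzMzMzMzMzMRERERERERERERERETMzMzMzMzMzMzMzMzMzMzMzMzERERERERERERERERERETMzMzMzMzMzMzMzMzMzMzMzEREREREREREREREREREREzMzMzMzMzMzMzMzMzMzMzMREREREREREREREREREREREzMzMzMzMzMzMzMzMzMzMxEREREREREREREREREREREREzMzMzMzMzMzMzMzMzMzEREREREREREREREREREREREREzMzMzMzMzMzMzMzEREREREREREREREREREREREREREREzMzMzMzMzMzERERERERERERERERERERERERERERERERETMzMzMzMRERERERERERERERERERERERERERERERERERERERERERERERERERERERERERERERERERERERERERERERERERERERERERERERERERERERERERERERERERERERERERERERERERERERERERERERERERERERERERERERERERERERERERERERERERERERERERERERERERERERERERERERERERERERERERERERERERERERERERERERERERERERERERERERERERERERURERERERERERERERERERERERERERERERERERERERERFVEREREREREREREREREREREREREREREREREREREREREVVRERERERERERERERERERERERERERERERERERERERERVVURERERERERERERERERERERERERERERERERERERERFVVVEREREREREREREREREREREREREREREREREREREREVVVVRERERERERERERERERERERERERERERERERERERERVVVVURERERERERERERERERERERERERERERERERERERFVVVVVEREREREREREREREREREREREREREREREREREREVVVVVVREREREREREREREREREREREREREREREREREREiVVVVVVERERERERERERERERERERERERERERERERERIiJVVVVVVRERERERERERERERERERERERERERERERESIiIlVVVVVVUREREREREREREREREREREREREREREREiIiIiVVVVVVVVEREREREREREREREREREREREREREREiIiIiJVVVVVVVURERERERERERERERERERERERERERIiIiIiIlVVVVVVVVEREiIiIiERERERERERERERERERIiIiIiIiVVVVVVVVURIiIiIiIiERERERERERERERESIiIiIiIiJVVVVVVVVEIiIiIiIiIiEREREREREREREiIiIiIiIiIlVVVVVVVEQiIiIiIiIiIiERERERERERIiIiIiIiIiIiVVVVVVREREIiIiIiIiIiIhERERERESIiIiIiIiIiIiJVVVVUREREQiIiIiIiIiIiIhERERIiIiIiIiIiIiIiIlVVVURERERCIiIiIiIiIiIiIiIiIiIiIiIiIiIiIiIiVVVUREREREQiIiIiIiIiIiIiIiIiIiIiIiIiIiIiIiJVVERERERERCIiIiIiIiIiIiIiIiIiIiIiIiIiIiIiIlVEREREREREIiIiIiIiIiIiIiIiIiIiIiIiIiIiIiIiVEREREREREQiIiIiIiIiIiIiIiIiIiIiIiIiIiIiIiJURERERERERCIiIiIiIiIiIiIiIiIiIiIiIiIiIiIiIkREREREREREQiIiIiIiIiIiIiIiIiIiIiIiIiIiIiIiRERERERERERCIiIiIiIiIiIiIiIiIiIiIiIiIiIiIiJEREREREREREIiIiIiIiIiIiIiIiIiIiIiIiIiIiIiIkREREREREREQiIiIiIiIiIiIiIiIiIiIiIiIiIiIiIiRERERERERERCIiIiIiIiIiIiIiIiIiIiIiIiIiIiIiJEREREREREREIiIiIiIiIiIiIiIiIiIiIiIiIiIiIiIkREREREREREQiIiIiIiIiIiIiIiIiIiIiIiIiIiIiIiRERERERERERCIiIiIiIiIiIiIiIiIiIiIiIiIiIiIiJEREREREREREQiIiIiIiIiIiIiIiIiIiIiIiIiIiIiIkRERERERERERCIiIiIiIiIiIiIiIiIiIiIiIiIiIiIiREREREREREREIiIiIiIiIiIiIiIiIiIiIiIiIiIiIiJEREREREREREQiIiIiIiIiIiIiIiIiIiIiIiIiIiIiIkRERERERERERCIiIiIiIiIiIiIiIiIiIiIiIiIiIiIi"/>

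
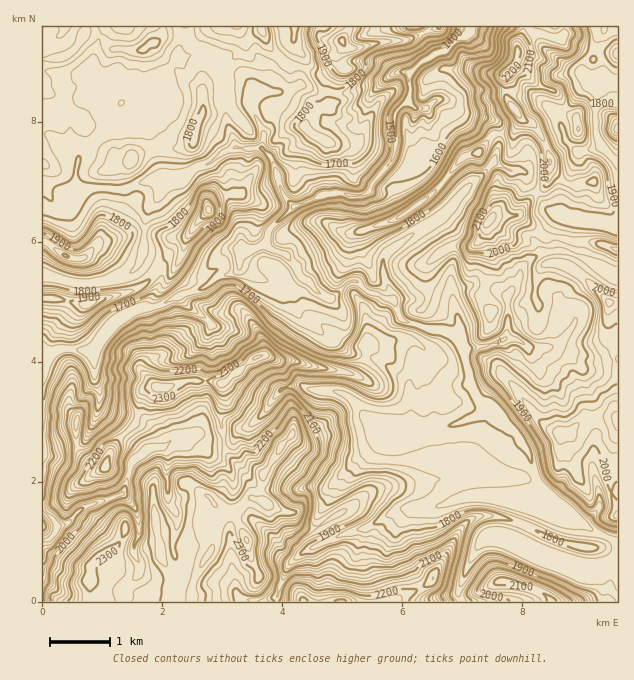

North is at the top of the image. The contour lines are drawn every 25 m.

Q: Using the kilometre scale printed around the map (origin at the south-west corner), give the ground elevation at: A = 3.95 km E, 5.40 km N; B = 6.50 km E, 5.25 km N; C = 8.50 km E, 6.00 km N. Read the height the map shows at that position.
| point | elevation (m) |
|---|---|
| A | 1585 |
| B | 1785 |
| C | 1950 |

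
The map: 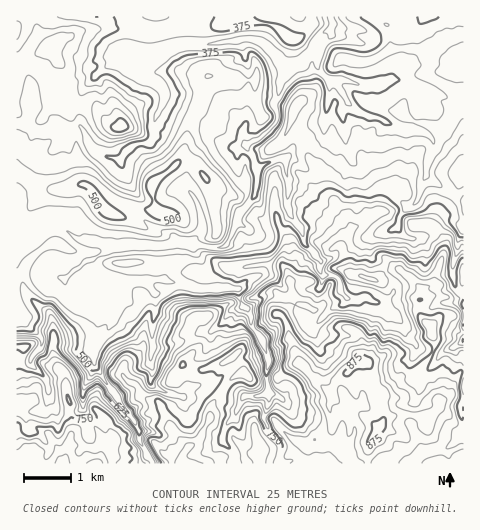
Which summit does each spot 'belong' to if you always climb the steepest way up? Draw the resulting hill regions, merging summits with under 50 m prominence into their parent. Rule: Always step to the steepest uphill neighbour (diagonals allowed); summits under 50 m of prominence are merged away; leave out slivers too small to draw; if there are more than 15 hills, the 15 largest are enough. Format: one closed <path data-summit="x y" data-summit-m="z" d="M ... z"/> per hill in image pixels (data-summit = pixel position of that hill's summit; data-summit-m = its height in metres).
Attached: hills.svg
<path data-summit="363 361" data-summit-m="890" d="M463 16l-326 0-4 6-4 31 14 5 10-1 16-9 12-4 33 0 26-3 8 25 0 23-2 10 2 18-6 15 0 6 12 21 4 13-3 22-15 19-7 19-6 12-4 3-16 0-29-6-14 5-39-1-10 2-16-5-14 0-7-2-12-10-11-5-6 0-8 5-25 18 0 110 11 3 4-1 11-14 0-4 34 8 11 0 18-39 2-9-1-8 10-2 3 5-1 14-5 11-15 22-4 10 0 10 33 48 10-5 14 2 8-1 10-6 2-6-2-3 10 3 5 0 5-11 4-23 12-11 5-9 1-10 13-11 7-11 12-4 5 5 4 8 0 7 11 16 6 20-2 7 2 33-5 18 6 12 12 13-3 19 184 0z"/><path data-summit="106 210" data-summit-m="516" d="M239 40l-25 4-33 0-12 4-19 10-12-1-3 4 1 7 9 10 13 6 5 5 1 10-11 27 0 13-5 4-15 3-13 14-24-8-8-8-7-17-11 2-13-2-10 5-12 0-8-8-10-1-1 123 6-1 27-20 6 0 11 5 12 10 7 2 14 0 16 5 10-2 39 1 12-5 31 6 18-1 8-14 7-19 15-19 3-13-4-22-12-21 0-6 6-15-2-12 2-39z"/><path data-summit="122 126" data-summit-m="518" d="M136 16l-119 0-1 107 11 1 8 8 12 0 10-5 9 2 15-2 7 17 8 8 21 8 3 0 13-14 15-3 6-7-1-10 9-20 2-14-6-8-13-6-7-7-3-5 2-10-8-3 4-31z"/><path data-summit="97 463" data-summit-m="837" d="M116 292l-10 2 1 8-2 9-18 39-11 0-34-8 0 4-11 14-15 0 1 104 136-1-13-22 0-9-6-12-40-56 0-10 4-10 15-22 5-11 1-14z"/><path data-summit="182 463" data-summit-m="837" d="M243 306l-12 4-7 11-13 11-1 10-5 9-12 11-4 23-6 11-12-2-1 5-5 7-12 3-16-2-9 5 12 20 0 9 13 23 81-1 1-8-12-15 2-12 10-11 4-12 6-9 14 0 9-3-1-24 2-7-2-9-6-16-9-11 0-7-4-8z"/><path data-summit="258 453" data-summit-m="823" d="M267 394l-22 2-6 9-4 12-10 11-2 12 11 13 1 11 43 0 2-3 2-16-12-13-6-12 5-18z"/>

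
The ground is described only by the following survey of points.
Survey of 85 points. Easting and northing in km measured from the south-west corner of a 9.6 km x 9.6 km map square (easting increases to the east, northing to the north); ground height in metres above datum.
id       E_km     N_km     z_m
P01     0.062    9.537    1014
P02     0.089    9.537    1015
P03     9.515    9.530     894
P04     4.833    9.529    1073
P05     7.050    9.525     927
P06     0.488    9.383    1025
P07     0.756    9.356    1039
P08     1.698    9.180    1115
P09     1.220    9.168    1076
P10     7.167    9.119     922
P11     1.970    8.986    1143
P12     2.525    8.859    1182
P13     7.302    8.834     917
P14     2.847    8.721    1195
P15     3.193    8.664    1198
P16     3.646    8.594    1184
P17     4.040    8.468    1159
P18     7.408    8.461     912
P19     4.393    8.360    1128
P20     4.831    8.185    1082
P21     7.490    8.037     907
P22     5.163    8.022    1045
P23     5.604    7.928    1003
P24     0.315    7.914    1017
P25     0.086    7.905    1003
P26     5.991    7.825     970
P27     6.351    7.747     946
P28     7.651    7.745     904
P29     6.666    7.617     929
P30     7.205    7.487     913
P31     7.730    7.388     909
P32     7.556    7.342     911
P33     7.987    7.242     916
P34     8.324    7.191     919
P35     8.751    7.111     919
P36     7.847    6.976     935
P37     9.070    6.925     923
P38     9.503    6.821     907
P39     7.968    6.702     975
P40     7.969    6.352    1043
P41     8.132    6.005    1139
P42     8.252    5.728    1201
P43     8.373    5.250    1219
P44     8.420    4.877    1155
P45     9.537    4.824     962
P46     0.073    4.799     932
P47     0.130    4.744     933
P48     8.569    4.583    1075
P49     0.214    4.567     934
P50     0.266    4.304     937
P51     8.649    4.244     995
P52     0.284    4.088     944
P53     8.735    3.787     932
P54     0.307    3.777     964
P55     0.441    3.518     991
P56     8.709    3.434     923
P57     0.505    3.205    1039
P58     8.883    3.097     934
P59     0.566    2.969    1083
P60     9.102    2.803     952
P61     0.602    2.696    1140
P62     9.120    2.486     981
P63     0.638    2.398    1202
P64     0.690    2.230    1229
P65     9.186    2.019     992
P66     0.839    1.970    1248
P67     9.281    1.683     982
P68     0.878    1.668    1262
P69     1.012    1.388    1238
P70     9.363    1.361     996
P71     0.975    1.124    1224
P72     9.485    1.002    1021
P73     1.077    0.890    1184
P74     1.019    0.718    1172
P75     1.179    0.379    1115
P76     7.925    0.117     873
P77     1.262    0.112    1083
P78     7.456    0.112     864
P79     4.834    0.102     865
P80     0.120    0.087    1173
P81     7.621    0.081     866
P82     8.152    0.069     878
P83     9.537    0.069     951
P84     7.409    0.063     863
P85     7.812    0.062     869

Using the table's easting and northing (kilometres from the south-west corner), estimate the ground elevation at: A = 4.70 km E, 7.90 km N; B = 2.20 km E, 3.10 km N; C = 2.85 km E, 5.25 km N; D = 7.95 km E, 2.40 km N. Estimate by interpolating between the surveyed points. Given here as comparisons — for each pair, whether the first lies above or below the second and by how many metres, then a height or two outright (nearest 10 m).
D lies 180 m below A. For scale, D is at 910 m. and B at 980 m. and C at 1000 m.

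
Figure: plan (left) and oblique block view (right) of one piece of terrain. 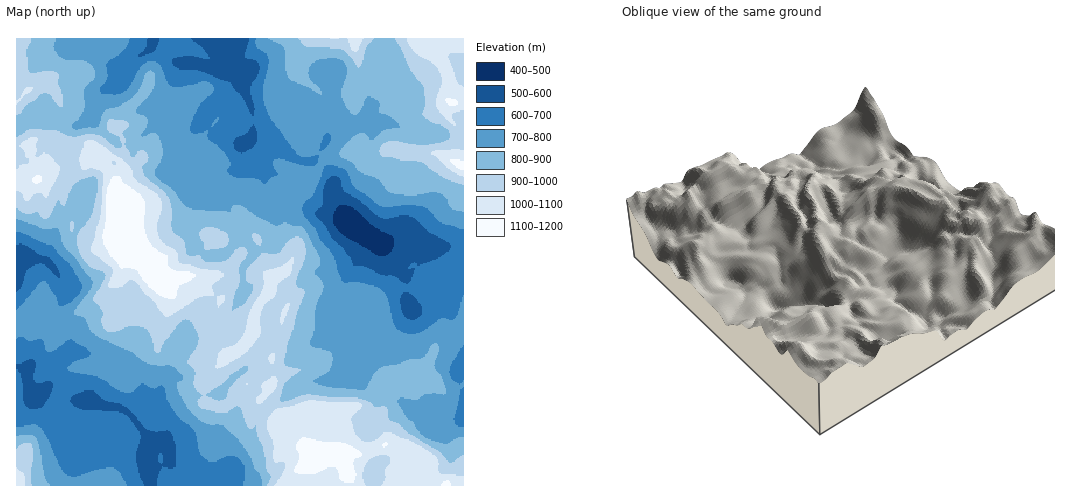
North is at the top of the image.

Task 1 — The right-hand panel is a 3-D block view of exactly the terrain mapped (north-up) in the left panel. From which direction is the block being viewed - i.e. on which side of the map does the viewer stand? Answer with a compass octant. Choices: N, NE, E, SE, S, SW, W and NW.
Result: NE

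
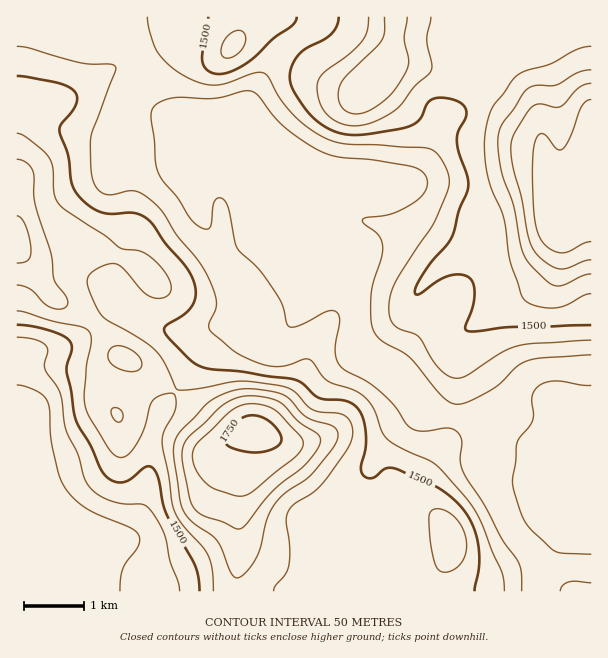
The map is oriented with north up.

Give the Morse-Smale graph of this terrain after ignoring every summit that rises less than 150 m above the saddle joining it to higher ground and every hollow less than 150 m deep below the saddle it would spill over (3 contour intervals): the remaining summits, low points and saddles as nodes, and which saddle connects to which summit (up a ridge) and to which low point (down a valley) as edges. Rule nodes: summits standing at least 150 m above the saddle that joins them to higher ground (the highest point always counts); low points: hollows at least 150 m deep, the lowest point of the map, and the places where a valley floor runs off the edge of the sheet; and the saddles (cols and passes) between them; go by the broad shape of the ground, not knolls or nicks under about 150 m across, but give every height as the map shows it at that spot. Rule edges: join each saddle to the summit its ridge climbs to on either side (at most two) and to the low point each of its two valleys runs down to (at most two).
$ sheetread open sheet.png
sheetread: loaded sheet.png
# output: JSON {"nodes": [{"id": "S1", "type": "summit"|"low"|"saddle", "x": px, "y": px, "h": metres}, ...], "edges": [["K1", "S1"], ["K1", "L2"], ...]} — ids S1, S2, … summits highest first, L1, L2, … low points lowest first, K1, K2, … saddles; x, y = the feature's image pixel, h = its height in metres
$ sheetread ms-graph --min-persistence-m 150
{"nodes": [
{"id": "S1", "type": "summit", "x": 254, "y": 432, "h": 1775},
{"id": "S2", "type": "summit", "x": 591, "y": 180, "h": 1740},
{"id": "L1", "type": "low", "x": 560, "y": 468, "h": 1348},
{"id": "L2", "type": "low", "x": 35, "y": 548, "h": 1370},
{"id": "K1", "type": "saddle", "x": 174, "y": 392, "h": 1550},
{"id": "K2", "type": "saddle", "x": 135, "y": 59, "h": 1447}],
"edges": [["K1", "S1"], ["K1", "L1"], ["K1", "L2"], ["K2", "S1"], ["K2", "S2"], ["K2", "L1"]]}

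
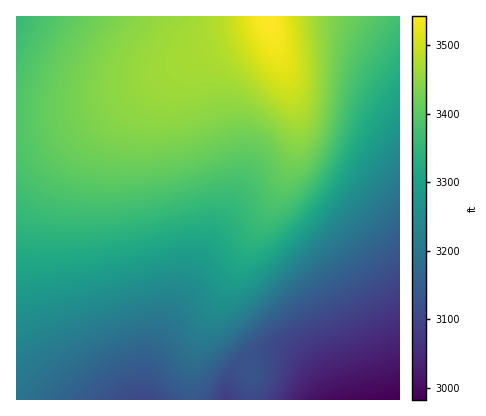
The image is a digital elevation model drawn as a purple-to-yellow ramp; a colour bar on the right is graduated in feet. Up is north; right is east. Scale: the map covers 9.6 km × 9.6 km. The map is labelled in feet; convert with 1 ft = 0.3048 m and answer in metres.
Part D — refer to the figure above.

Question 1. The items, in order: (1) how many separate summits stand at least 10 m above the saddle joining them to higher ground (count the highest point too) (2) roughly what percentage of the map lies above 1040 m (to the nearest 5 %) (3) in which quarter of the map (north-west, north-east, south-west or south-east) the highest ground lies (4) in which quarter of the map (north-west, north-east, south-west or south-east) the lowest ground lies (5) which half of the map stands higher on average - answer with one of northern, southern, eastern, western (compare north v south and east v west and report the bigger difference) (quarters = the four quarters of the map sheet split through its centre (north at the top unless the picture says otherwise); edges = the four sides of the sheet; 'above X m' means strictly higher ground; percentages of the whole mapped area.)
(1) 1 summit rises at least 10 m above its surroundings.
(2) About 25 % of the map lies above 1040 m.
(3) Look to the north-east quarter for the highest ground.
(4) The lowest point lies in the south-east quarter of the map.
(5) The northern half stands higher on average than the southern half.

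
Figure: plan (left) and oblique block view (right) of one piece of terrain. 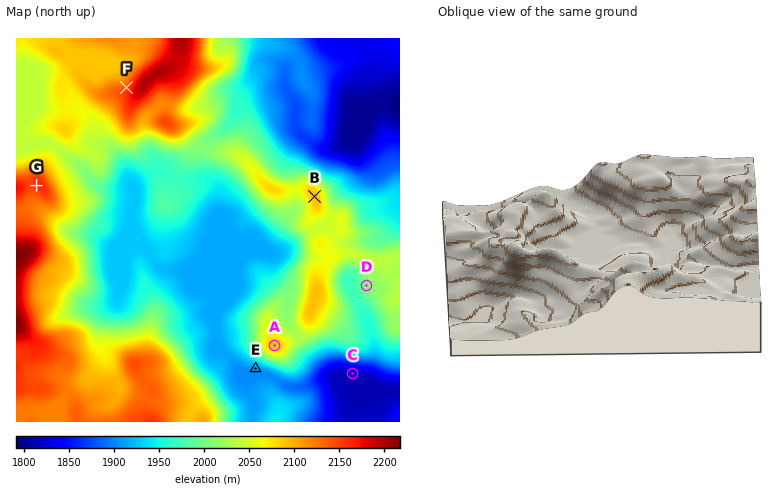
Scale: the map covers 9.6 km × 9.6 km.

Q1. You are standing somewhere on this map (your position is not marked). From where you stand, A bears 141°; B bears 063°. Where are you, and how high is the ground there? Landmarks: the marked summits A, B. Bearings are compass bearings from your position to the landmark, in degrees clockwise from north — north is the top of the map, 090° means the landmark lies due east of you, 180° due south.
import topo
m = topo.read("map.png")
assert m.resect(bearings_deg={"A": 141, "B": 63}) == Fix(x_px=201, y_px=254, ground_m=1915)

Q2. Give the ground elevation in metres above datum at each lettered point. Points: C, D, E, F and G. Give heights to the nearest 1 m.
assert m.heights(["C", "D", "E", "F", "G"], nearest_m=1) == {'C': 1817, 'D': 2006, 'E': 1909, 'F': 2145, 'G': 2158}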